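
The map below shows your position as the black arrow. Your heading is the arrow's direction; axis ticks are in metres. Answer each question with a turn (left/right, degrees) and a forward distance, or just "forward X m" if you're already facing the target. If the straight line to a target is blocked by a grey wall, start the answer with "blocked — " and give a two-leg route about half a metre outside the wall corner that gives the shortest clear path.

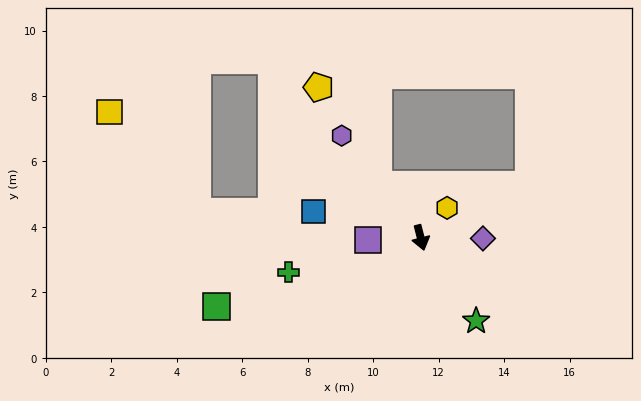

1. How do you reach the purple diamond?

turn left 75°, forward 1.9 m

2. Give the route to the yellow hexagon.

turn left 124°, forward 1.2 m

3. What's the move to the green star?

turn left 19°, forward 3.1 m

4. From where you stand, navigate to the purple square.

turn right 102°, forward 1.6 m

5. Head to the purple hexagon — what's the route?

turn right 157°, forward 3.9 m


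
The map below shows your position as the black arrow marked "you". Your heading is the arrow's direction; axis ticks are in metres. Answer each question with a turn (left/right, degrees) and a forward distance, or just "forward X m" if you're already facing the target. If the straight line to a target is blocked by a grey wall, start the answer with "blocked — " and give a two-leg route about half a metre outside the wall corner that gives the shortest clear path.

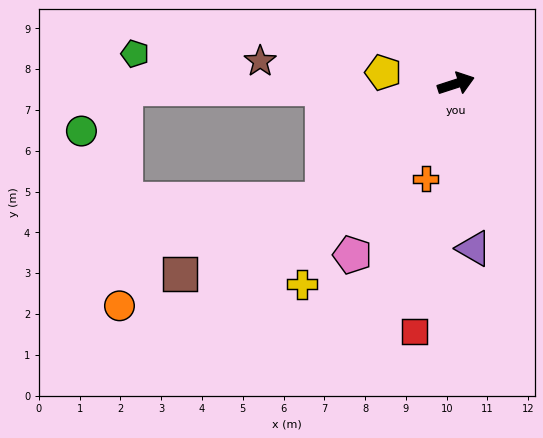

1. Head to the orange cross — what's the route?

turn right 126°, forward 2.4 m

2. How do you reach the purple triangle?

turn right 102°, forward 4.1 m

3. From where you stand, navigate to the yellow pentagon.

turn left 153°, forward 1.8 m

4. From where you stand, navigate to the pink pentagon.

turn right 139°, forward 4.9 m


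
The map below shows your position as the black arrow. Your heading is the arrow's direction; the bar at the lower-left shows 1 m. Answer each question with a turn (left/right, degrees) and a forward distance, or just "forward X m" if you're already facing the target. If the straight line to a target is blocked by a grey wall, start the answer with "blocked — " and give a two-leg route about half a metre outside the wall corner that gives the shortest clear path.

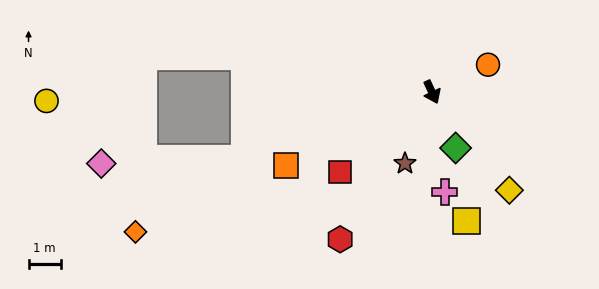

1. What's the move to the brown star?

turn right 46°, forward 2.4 m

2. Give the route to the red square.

turn right 74°, forward 3.8 m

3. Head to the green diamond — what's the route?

turn right 2°, forward 1.9 m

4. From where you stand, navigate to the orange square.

turn right 88°, forward 5.1 m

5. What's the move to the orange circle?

turn left 91°, forward 1.9 m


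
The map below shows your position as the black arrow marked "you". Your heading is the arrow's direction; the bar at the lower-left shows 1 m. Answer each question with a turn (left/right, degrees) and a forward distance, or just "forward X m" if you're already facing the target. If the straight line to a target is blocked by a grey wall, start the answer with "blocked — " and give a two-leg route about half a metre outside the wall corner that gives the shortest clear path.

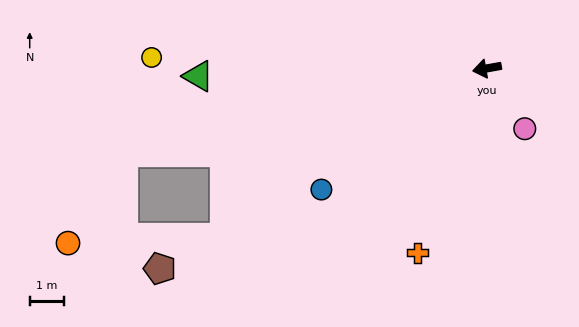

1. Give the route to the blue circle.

turn left 26°, forward 5.9 m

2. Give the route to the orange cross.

turn left 59°, forward 5.7 m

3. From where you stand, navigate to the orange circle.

blocked — turn left 3°, forward 10.8 m, then turn left 45°, forward 3.1 m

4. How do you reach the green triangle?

turn right 9°, forward 8.3 m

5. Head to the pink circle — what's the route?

turn left 112°, forward 2.1 m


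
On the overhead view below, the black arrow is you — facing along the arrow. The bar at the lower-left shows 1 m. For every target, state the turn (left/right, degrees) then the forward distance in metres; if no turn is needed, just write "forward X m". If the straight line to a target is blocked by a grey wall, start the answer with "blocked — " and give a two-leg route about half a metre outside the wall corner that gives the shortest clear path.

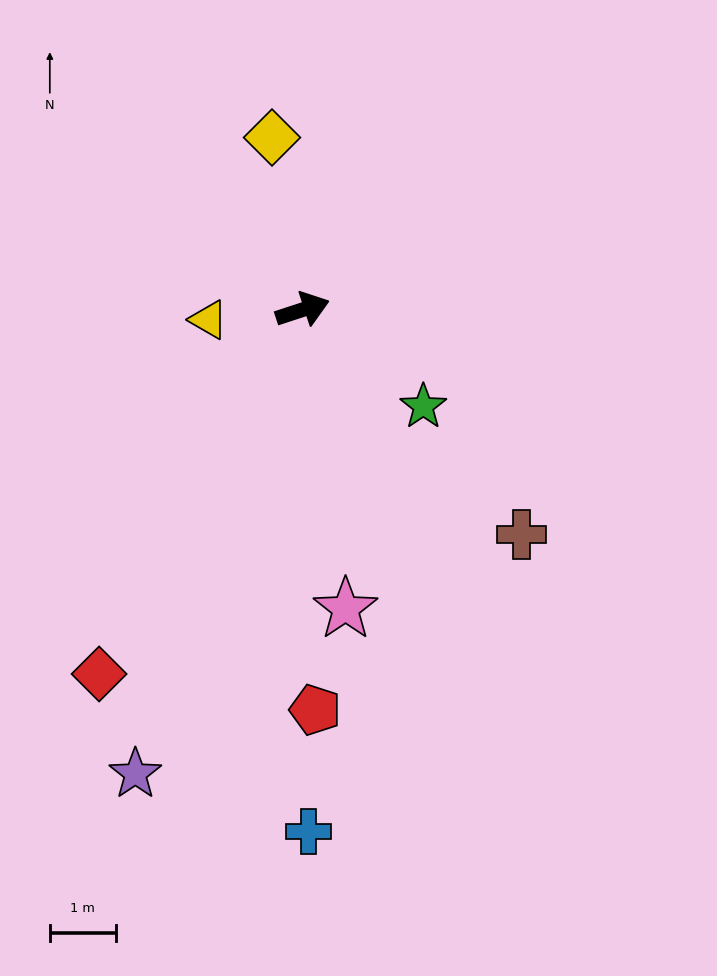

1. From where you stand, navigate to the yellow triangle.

turn left 168°, forward 1.4 m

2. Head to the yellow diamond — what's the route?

turn left 82°, forward 2.7 m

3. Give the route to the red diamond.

turn right 137°, forward 6.3 m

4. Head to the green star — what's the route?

turn right 57°, forward 2.3 m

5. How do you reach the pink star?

turn right 100°, forward 4.6 m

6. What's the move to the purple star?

turn right 128°, forward 7.5 m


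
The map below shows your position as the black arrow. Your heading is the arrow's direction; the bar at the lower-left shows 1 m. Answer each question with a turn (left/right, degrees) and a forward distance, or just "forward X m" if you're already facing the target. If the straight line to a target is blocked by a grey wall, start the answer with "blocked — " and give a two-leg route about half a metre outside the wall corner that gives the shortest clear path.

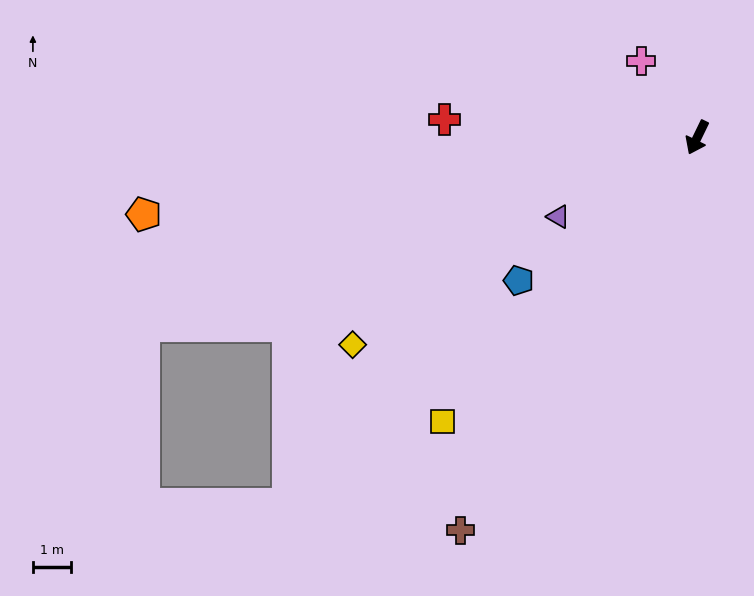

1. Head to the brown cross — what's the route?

turn right 5°, forward 12.0 m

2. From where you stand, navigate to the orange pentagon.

turn right 56°, forward 14.6 m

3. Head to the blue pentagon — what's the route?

turn right 25°, forward 6.0 m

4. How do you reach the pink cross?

turn right 118°, forward 2.5 m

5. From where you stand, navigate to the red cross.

turn right 68°, forward 6.6 m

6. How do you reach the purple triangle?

turn right 34°, forward 4.2 m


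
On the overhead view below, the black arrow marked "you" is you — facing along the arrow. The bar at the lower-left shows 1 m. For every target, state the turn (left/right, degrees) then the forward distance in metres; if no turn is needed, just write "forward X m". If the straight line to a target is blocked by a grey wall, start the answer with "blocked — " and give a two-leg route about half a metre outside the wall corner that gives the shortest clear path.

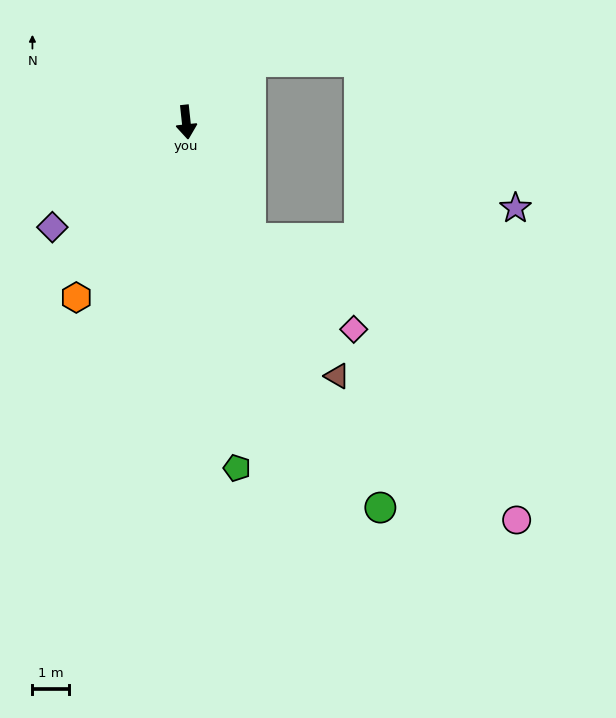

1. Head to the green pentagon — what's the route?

turn left 2°, forward 9.6 m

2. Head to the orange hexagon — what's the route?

turn right 38°, forward 5.7 m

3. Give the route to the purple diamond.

turn right 58°, forward 4.7 m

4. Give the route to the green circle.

turn left 21°, forward 11.8 m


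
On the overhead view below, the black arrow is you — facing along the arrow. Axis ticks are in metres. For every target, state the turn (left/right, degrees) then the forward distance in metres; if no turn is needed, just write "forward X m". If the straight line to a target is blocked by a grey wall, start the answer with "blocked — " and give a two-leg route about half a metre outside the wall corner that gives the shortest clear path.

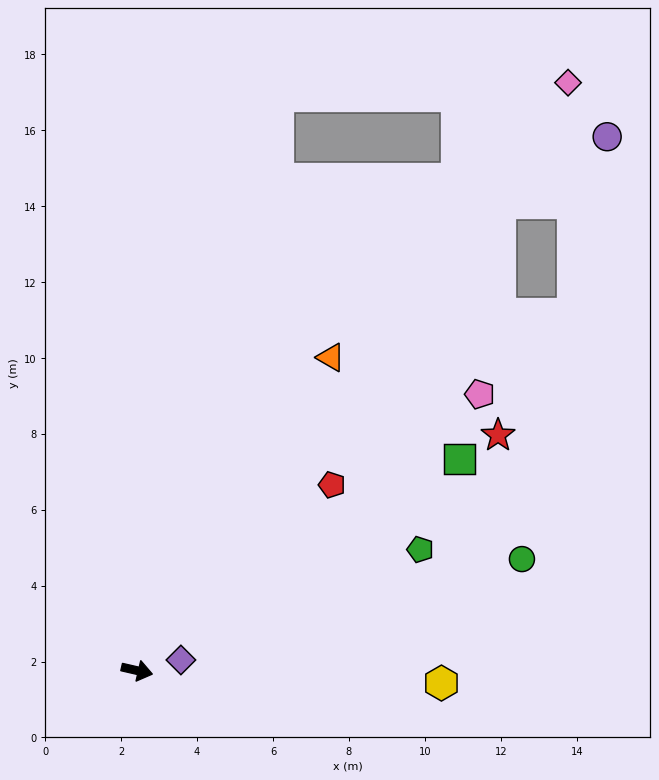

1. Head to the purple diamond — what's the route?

turn left 27°, forward 1.2 m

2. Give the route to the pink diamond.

turn left 67°, forward 19.2 m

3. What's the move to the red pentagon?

turn left 57°, forward 7.1 m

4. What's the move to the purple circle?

blocked — turn left 65°, forward 15.6 m, then turn right 20°, forward 3.3 m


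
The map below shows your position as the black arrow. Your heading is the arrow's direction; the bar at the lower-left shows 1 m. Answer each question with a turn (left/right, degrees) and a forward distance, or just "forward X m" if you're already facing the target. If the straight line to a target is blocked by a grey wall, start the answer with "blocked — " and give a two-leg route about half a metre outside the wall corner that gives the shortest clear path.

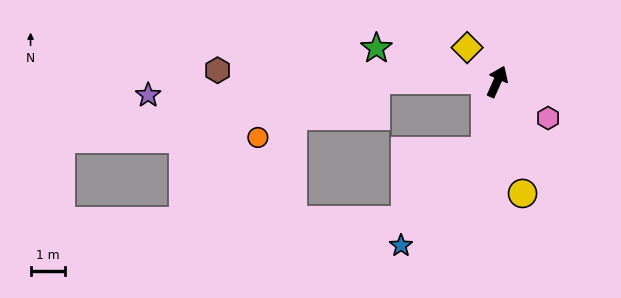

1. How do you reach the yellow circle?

turn right 143°, forward 3.3 m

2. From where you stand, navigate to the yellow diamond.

turn left 66°, forward 1.3 m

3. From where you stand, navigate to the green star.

turn left 99°, forward 3.6 m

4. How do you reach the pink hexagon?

turn right 102°, forward 1.8 m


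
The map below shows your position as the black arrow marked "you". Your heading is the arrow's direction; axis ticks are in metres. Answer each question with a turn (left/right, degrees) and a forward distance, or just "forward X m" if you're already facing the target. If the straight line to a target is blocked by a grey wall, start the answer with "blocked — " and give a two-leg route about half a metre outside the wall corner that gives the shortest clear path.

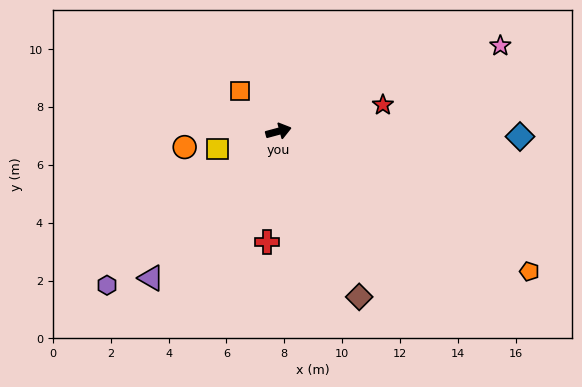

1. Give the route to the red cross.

turn right 111°, forward 3.9 m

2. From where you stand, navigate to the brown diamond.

turn right 79°, forward 6.4 m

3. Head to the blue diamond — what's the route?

turn right 16°, forward 8.4 m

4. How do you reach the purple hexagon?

turn right 153°, forward 8.0 m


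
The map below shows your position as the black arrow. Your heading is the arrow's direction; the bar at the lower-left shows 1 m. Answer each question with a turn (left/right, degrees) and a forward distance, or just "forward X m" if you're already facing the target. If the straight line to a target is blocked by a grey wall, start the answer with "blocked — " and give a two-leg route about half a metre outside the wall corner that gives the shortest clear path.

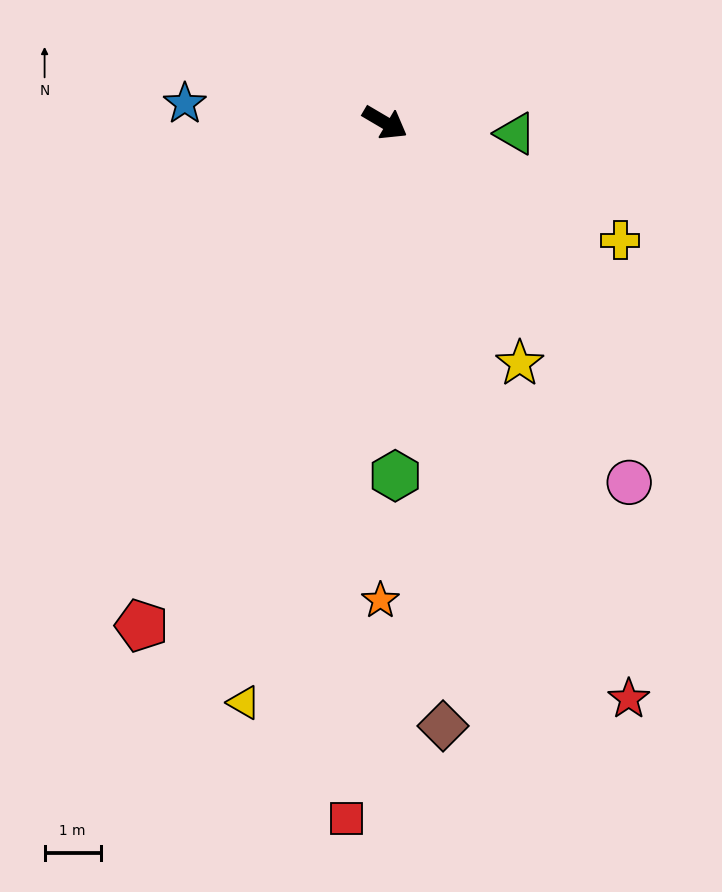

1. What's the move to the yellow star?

turn right 30°, forward 4.9 m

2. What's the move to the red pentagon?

turn right 85°, forward 9.9 m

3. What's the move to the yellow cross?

turn left 4°, forward 4.7 m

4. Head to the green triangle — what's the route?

turn left 26°, forward 2.3 m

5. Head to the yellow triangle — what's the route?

turn right 73°, forward 10.6 m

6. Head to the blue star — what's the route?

turn right 155°, forward 3.6 m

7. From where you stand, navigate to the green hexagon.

turn right 58°, forward 6.3 m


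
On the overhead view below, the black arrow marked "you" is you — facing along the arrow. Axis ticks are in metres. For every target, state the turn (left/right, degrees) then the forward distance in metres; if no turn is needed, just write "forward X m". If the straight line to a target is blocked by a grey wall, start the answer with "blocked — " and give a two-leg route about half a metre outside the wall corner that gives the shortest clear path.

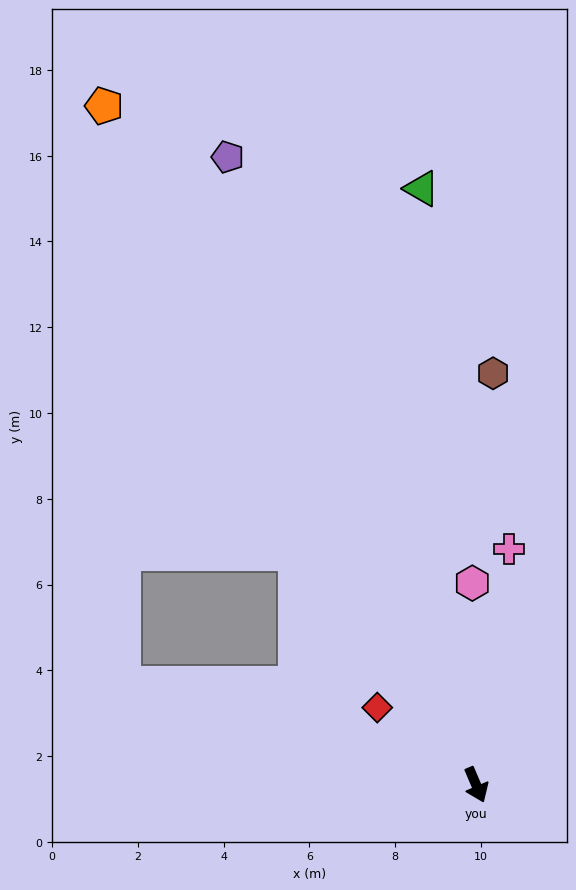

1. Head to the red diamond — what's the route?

turn right 151°, forward 2.9 m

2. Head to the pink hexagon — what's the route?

turn left 158°, forward 4.7 m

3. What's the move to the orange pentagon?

turn right 174°, forward 18.1 m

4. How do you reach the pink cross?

turn left 149°, forward 5.5 m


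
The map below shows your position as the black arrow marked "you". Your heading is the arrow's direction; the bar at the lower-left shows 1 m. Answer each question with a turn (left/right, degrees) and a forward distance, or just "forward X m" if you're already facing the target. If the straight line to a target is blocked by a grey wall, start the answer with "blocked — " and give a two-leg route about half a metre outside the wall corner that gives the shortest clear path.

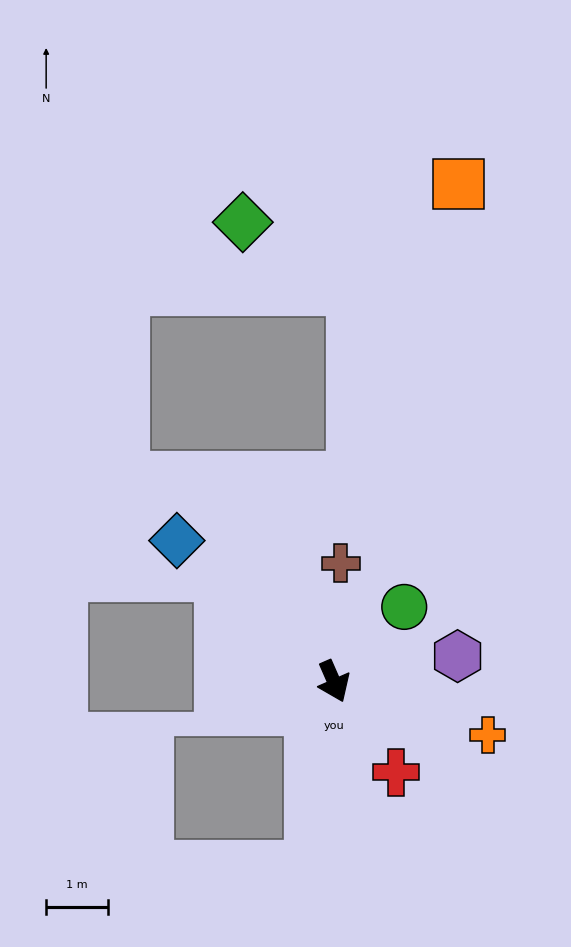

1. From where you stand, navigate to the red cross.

turn left 11°, forward 1.8 m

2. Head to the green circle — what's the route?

turn left 113°, forward 1.7 m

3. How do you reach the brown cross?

turn left 153°, forward 1.9 m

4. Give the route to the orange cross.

turn left 47°, forward 2.6 m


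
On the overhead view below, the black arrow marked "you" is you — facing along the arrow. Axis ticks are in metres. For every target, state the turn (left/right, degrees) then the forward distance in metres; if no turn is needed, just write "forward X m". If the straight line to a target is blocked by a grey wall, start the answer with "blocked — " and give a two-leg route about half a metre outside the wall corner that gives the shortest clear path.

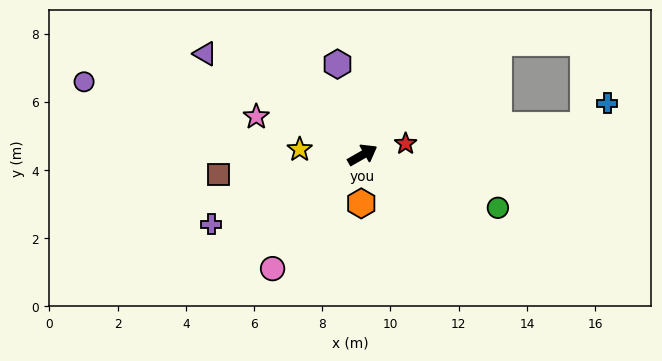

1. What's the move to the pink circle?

turn right 158°, forward 4.3 m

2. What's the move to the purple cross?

turn left 175°, forward 4.9 m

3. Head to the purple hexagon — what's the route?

turn left 76°, forward 2.8 m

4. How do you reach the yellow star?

turn left 145°, forward 1.8 m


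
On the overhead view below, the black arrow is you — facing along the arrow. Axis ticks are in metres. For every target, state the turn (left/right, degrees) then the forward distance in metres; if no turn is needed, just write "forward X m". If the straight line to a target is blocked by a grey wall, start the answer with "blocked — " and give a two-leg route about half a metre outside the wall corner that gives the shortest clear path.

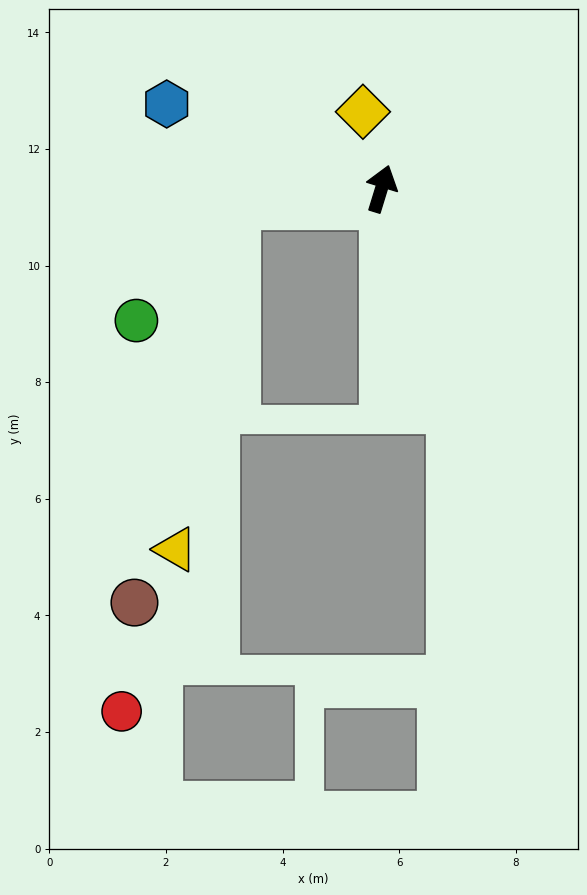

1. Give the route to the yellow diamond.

turn left 31°, forward 1.4 m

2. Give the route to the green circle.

blocked — turn left 113°, forward 2.5 m, then turn left 44°, forward 2.6 m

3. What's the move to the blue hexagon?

turn left 86°, forward 4.0 m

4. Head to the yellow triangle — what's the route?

blocked — turn left 113°, forward 2.5 m, then turn left 74°, forward 6.0 m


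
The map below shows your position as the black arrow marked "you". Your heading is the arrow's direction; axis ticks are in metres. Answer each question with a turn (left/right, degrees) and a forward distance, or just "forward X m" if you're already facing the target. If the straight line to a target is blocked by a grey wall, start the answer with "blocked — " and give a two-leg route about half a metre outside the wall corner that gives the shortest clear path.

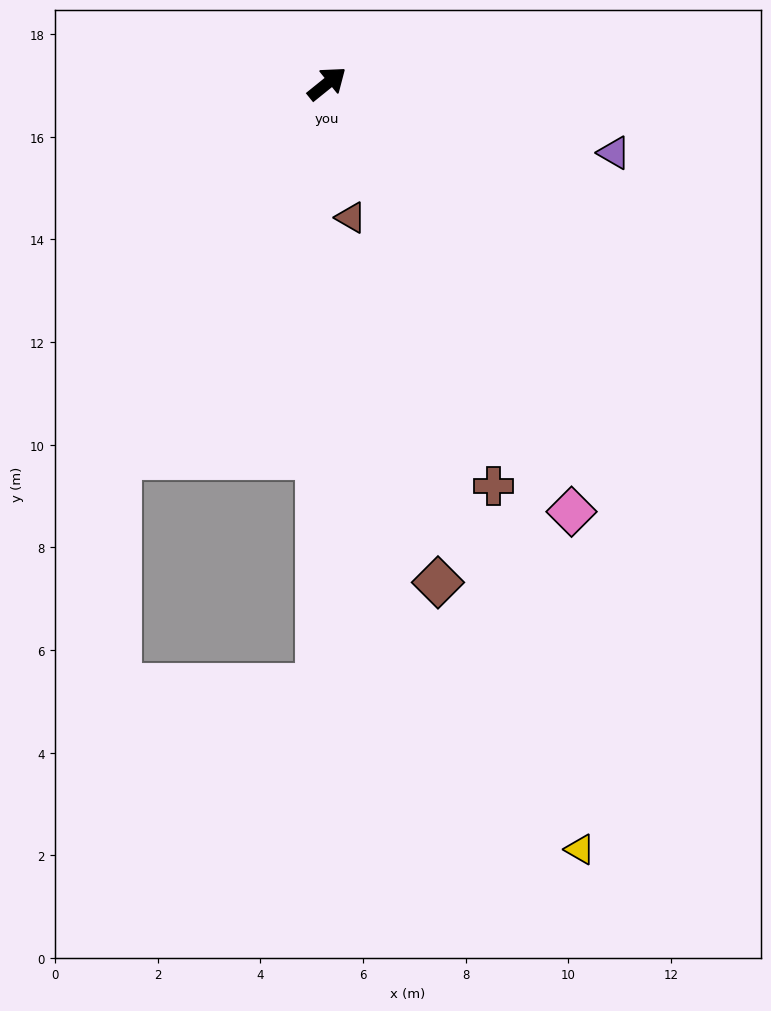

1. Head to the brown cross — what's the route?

turn right 106°, forward 8.5 m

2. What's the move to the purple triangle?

turn right 52°, forward 5.7 m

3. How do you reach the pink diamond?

turn right 99°, forward 9.6 m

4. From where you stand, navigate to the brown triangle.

turn right 119°, forward 2.7 m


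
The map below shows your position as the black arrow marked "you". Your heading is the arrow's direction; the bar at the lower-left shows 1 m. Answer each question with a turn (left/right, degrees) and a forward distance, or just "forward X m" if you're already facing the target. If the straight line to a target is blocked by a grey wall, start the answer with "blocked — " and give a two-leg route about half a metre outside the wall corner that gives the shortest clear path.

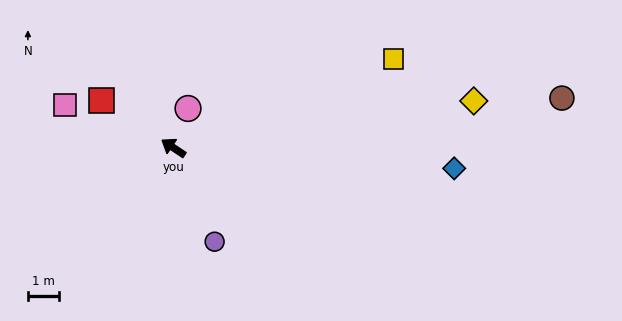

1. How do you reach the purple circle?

turn left 147°, forward 3.4 m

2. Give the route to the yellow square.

turn right 124°, forward 7.7 m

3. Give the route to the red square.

forward 2.8 m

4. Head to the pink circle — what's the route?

turn right 77°, forward 1.4 m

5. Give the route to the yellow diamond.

turn right 137°, forward 9.9 m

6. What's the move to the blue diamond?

turn right 151°, forward 9.2 m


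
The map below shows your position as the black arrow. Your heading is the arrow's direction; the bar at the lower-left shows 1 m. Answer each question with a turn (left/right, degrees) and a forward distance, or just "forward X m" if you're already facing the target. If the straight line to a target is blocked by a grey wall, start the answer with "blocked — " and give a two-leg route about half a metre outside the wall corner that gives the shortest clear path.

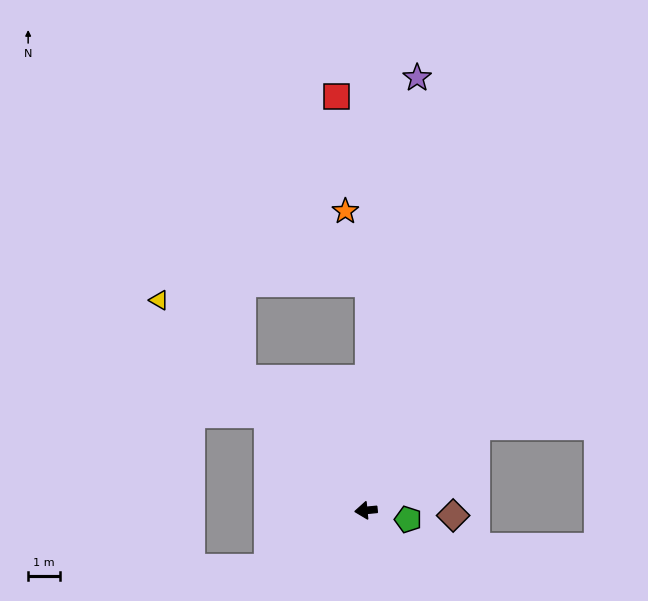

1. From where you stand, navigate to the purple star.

turn right 102°, forward 13.7 m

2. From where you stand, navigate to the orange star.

blocked — turn right 96°, forward 7.1 m, then turn left 18°, forward 2.4 m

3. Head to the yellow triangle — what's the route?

turn right 51°, forward 9.3 m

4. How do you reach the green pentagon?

turn left 162°, forward 1.4 m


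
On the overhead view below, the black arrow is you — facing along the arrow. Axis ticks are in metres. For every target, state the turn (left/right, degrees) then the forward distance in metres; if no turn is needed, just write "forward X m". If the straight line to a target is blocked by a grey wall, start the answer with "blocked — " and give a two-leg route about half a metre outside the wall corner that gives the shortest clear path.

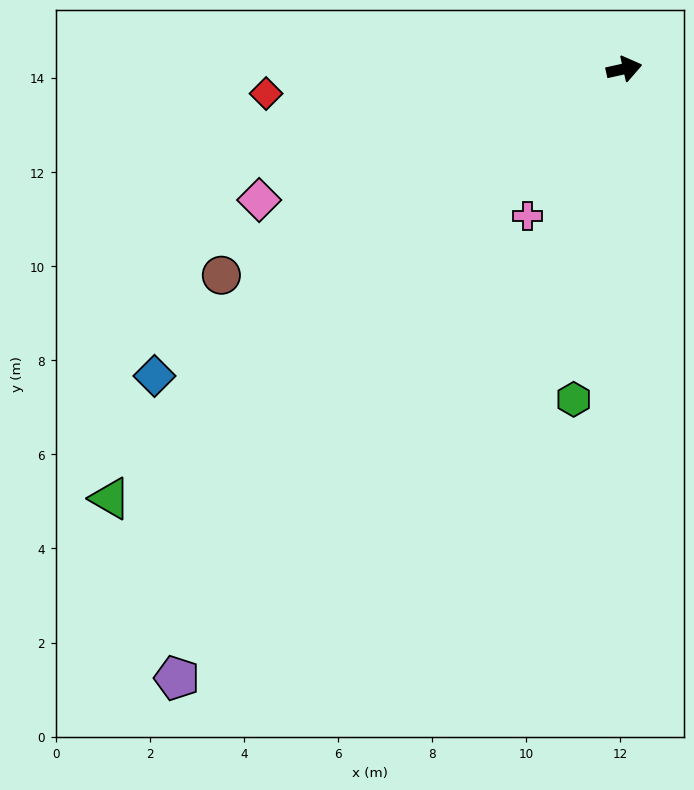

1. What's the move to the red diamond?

turn left 171°, forward 7.6 m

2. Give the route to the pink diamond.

turn right 173°, forward 8.2 m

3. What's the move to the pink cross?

turn right 136°, forward 3.7 m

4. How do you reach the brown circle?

turn right 166°, forward 9.6 m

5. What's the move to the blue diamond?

turn right 159°, forward 11.9 m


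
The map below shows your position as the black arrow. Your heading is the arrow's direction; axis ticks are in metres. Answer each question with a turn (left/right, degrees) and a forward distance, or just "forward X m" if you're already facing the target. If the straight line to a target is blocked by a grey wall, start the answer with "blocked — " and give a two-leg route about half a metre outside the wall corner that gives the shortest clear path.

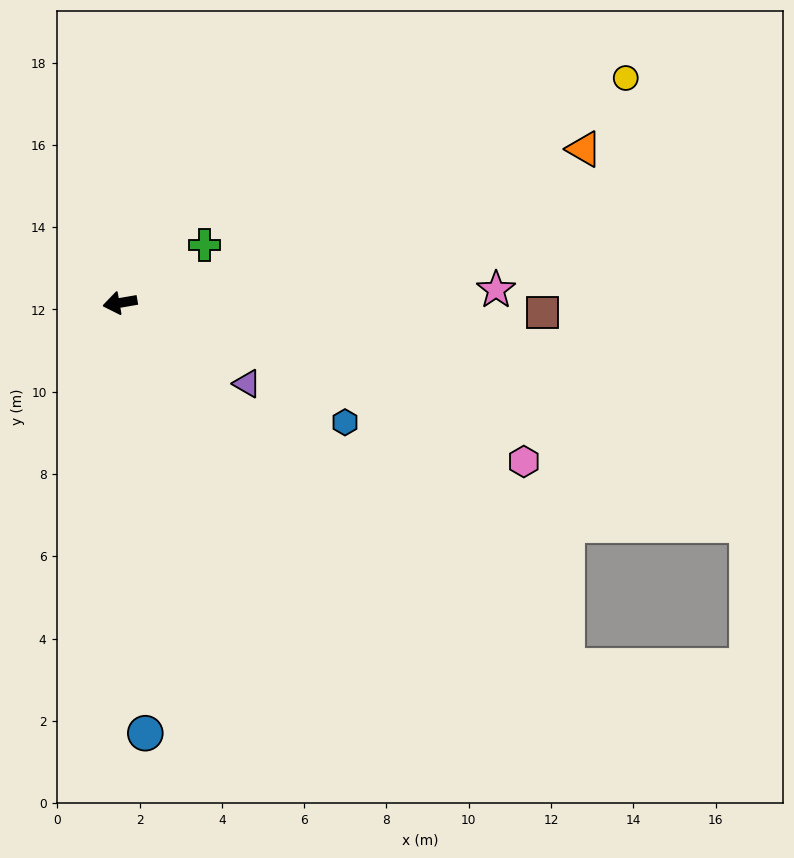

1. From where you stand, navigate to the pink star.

turn left 172°, forward 9.1 m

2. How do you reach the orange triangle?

turn right 171°, forward 11.9 m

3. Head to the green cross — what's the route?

turn right 155°, forward 2.5 m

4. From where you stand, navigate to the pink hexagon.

turn left 149°, forward 10.5 m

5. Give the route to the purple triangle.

turn left 138°, forward 3.7 m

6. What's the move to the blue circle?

turn left 84°, forward 10.5 m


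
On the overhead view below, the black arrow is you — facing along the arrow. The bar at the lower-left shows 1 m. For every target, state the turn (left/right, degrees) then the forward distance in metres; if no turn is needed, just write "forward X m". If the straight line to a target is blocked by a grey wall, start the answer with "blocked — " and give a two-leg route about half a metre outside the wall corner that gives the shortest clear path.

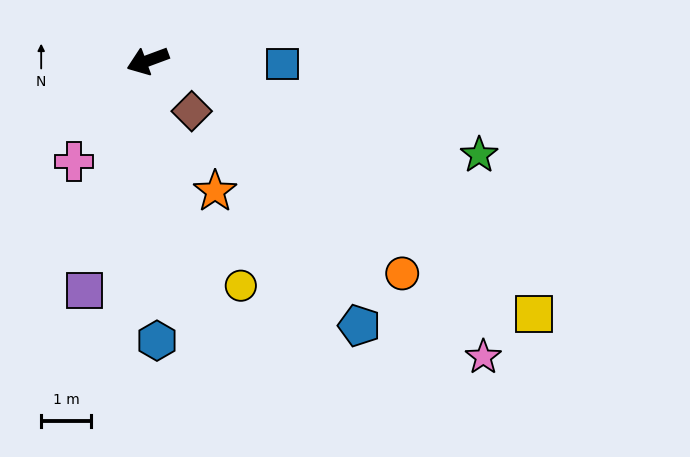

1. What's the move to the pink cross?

turn left 33°, forward 2.5 m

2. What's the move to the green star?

turn left 144°, forward 6.9 m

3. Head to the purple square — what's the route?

turn left 54°, forward 4.7 m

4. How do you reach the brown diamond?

turn left 111°, forward 1.3 m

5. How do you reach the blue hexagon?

turn left 72°, forward 5.6 m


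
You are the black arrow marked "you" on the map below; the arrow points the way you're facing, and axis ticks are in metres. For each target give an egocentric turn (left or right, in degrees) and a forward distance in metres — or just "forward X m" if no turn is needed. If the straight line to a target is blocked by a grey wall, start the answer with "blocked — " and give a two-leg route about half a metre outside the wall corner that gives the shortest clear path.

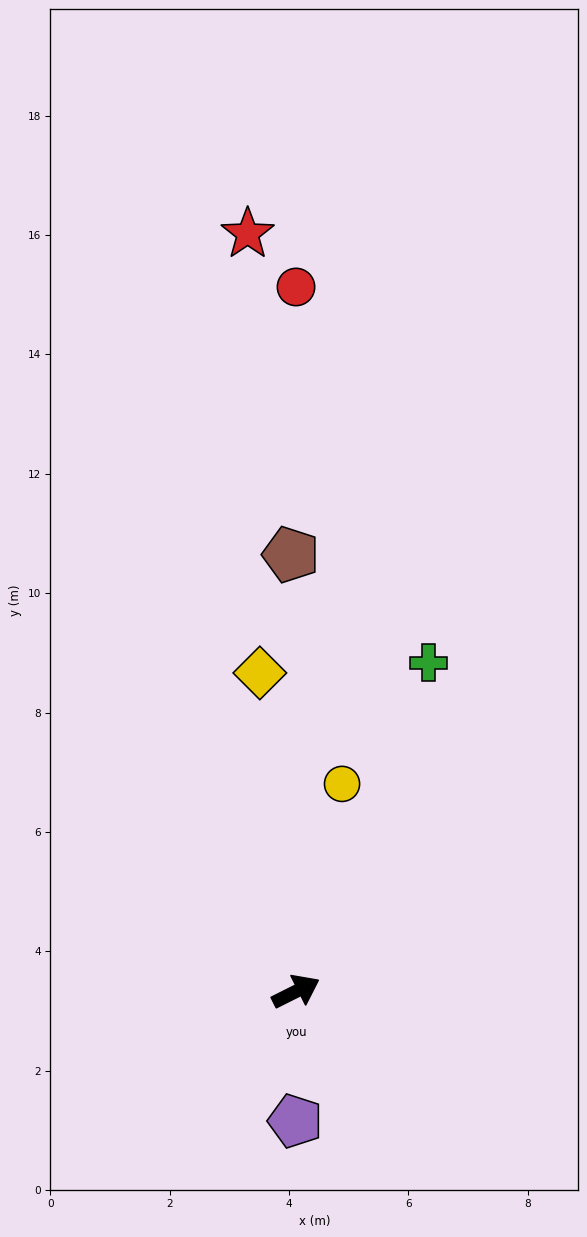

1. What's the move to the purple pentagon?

turn right 117°, forward 2.2 m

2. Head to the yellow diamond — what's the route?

turn left 70°, forward 5.4 m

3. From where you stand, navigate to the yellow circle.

turn left 51°, forward 3.6 m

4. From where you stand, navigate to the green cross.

turn left 41°, forward 5.9 m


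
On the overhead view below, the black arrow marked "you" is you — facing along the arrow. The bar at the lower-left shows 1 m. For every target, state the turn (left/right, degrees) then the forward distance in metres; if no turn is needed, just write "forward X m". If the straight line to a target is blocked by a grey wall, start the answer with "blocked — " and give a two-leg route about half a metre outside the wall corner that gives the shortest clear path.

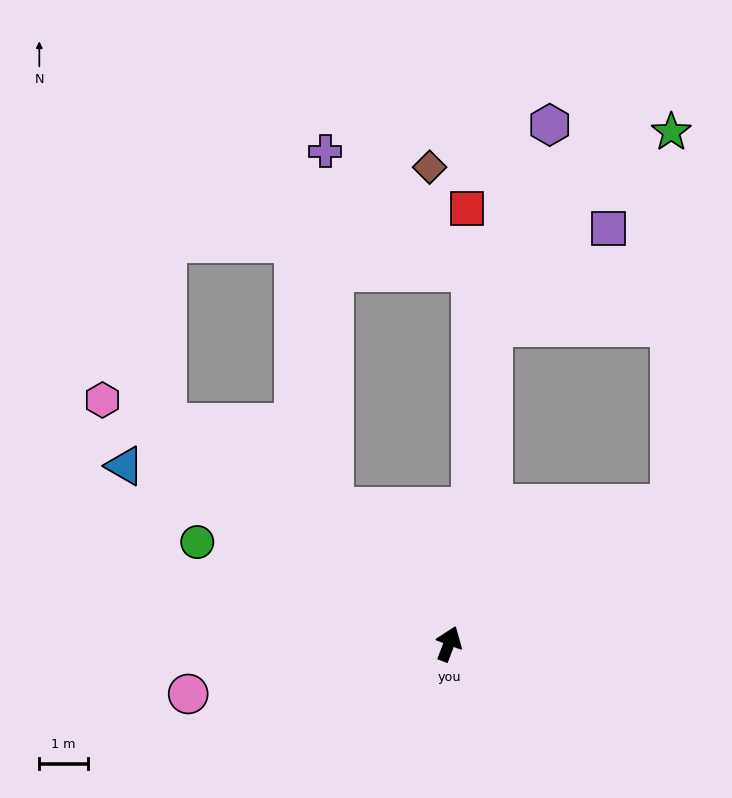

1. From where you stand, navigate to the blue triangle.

turn left 82°, forward 7.6 m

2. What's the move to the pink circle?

turn left 122°, forward 5.5 m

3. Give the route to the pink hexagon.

turn left 75°, forward 8.7 m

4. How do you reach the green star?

blocked — turn right 37°, forward 5.4 m, then turn left 58°, forward 7.7 m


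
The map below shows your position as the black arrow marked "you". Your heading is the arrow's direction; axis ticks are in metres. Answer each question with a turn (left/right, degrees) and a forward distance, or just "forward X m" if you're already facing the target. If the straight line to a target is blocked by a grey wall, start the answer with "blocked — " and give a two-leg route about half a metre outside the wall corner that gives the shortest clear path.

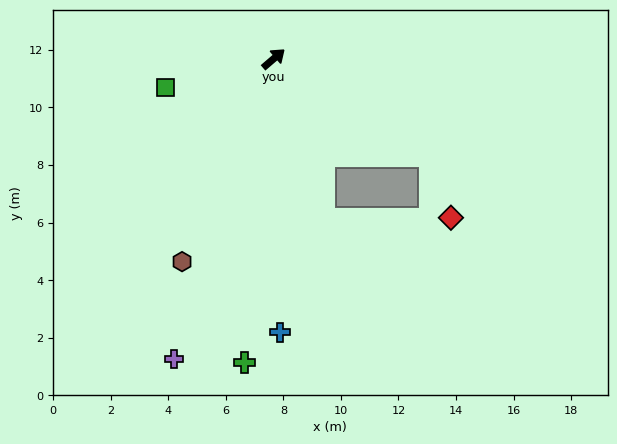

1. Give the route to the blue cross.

turn right 129°, forward 9.5 m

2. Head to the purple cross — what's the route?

turn right 149°, forward 11.0 m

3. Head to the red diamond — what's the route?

blocked — turn right 72°, forward 6.4 m, then turn right 41°, forward 2.3 m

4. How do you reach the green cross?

turn right 136°, forward 10.6 m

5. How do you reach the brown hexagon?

turn right 155°, forward 7.7 m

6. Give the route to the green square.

turn left 154°, forward 3.9 m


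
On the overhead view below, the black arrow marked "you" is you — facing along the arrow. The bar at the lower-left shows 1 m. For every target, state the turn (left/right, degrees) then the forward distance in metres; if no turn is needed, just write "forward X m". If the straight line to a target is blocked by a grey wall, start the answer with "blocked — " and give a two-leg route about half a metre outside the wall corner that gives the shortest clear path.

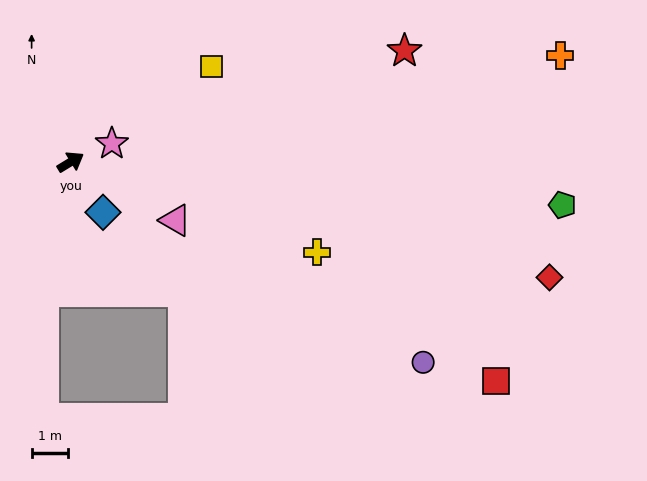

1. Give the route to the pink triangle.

turn right 61°, forward 3.3 m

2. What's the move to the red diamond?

turn right 45°, forward 13.7 m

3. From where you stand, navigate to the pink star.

turn right 7°, forward 1.3 m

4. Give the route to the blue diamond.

turn right 89°, forward 1.7 m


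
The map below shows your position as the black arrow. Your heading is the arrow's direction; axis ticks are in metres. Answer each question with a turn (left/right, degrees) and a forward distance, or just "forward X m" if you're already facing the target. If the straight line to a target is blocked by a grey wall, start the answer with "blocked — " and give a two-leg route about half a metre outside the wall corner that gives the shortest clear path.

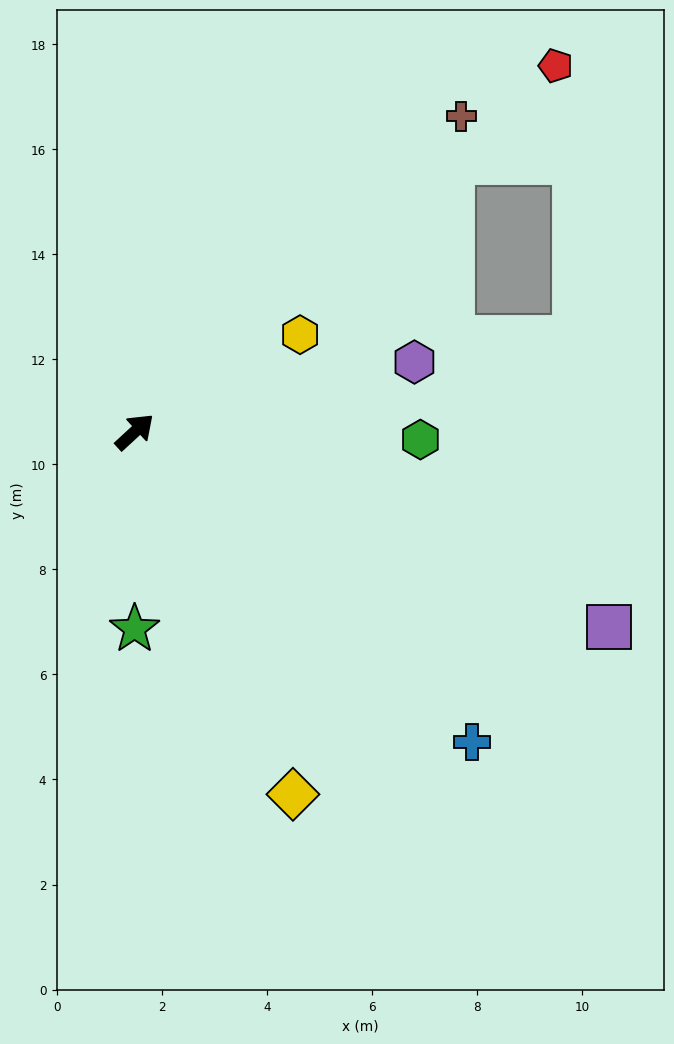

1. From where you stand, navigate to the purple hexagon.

turn right 29°, forward 5.5 m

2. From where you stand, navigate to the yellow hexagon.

turn right 12°, forward 3.7 m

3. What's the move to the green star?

turn right 133°, forward 3.8 m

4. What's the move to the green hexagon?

turn right 44°, forward 5.4 m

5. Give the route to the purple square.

turn right 65°, forward 9.8 m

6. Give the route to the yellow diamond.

turn right 109°, forward 7.5 m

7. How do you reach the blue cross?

turn right 85°, forward 8.7 m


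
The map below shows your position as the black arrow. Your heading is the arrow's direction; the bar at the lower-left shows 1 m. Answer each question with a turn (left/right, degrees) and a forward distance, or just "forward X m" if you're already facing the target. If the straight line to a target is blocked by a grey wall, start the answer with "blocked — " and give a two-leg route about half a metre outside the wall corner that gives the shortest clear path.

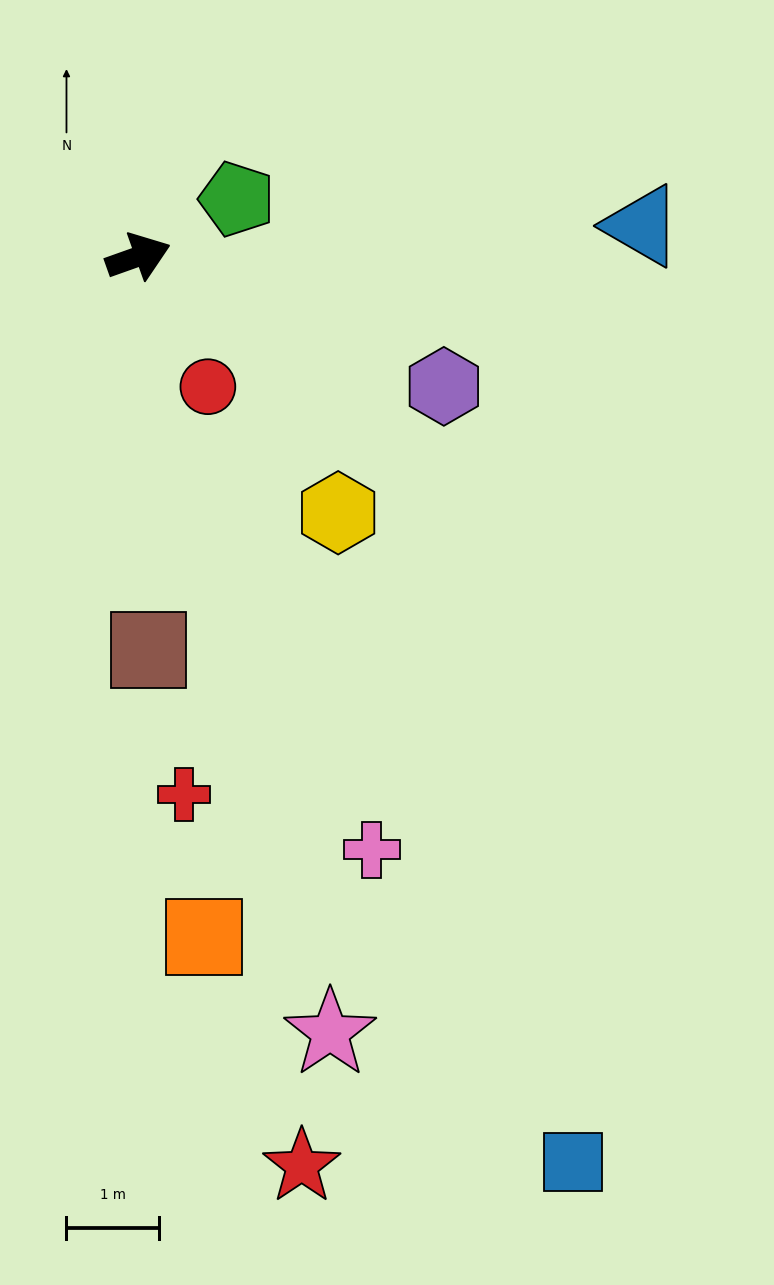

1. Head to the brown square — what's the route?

turn right 108°, forward 4.2 m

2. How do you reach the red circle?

turn right 81°, forward 1.6 m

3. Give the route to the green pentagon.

turn left 11°, forward 1.2 m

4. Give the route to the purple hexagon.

turn right 43°, forward 3.6 m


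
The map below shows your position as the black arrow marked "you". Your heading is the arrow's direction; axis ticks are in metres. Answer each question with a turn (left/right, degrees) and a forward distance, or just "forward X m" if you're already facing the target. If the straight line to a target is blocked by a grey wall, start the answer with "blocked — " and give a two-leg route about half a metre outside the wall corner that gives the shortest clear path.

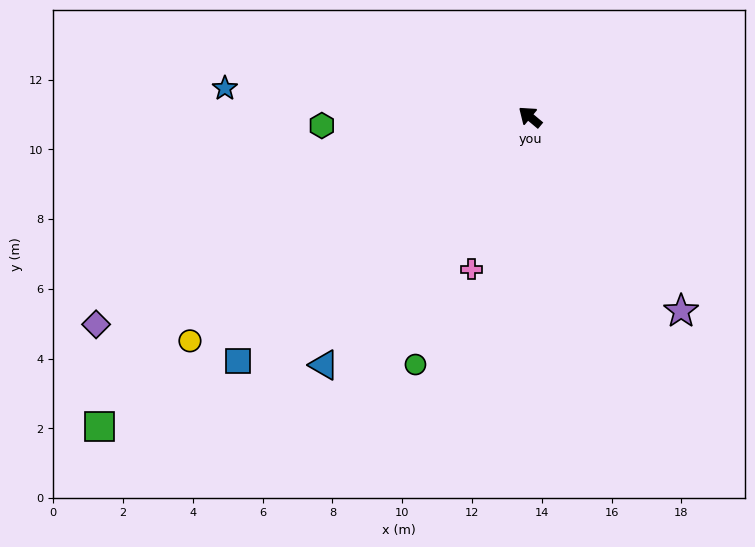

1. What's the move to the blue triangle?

turn left 90°, forward 9.2 m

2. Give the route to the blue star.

turn left 34°, forward 8.8 m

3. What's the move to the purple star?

turn left 168°, forward 7.1 m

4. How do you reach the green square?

turn left 76°, forward 15.2 m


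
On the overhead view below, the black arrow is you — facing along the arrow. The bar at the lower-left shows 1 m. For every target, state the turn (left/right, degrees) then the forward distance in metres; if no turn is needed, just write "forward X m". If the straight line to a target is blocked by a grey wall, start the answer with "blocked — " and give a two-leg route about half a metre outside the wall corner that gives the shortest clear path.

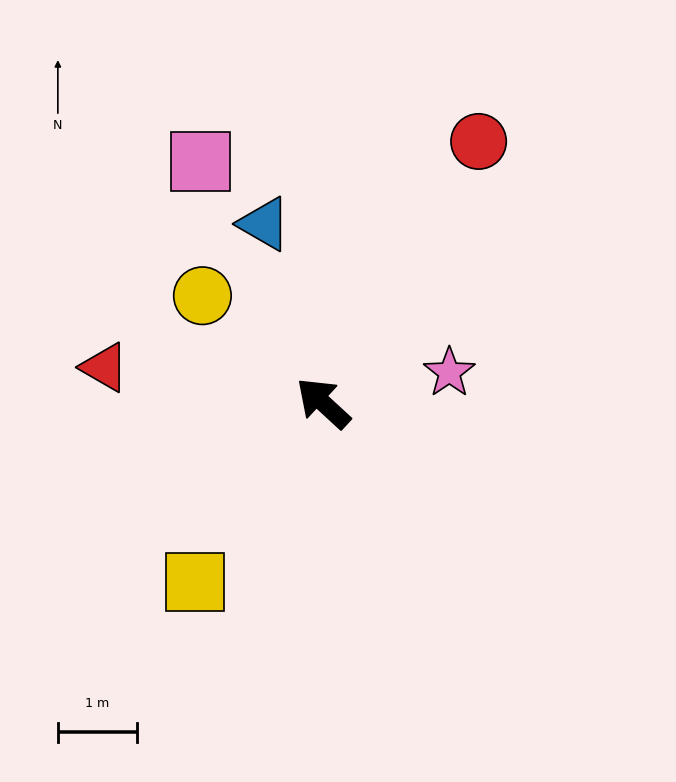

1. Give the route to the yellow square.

turn left 97°, forward 2.8 m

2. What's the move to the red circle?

turn right 78°, forward 3.8 m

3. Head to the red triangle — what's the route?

turn left 33°, forward 2.8 m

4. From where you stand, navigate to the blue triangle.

turn right 29°, forward 2.4 m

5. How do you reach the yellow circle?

forward 2.0 m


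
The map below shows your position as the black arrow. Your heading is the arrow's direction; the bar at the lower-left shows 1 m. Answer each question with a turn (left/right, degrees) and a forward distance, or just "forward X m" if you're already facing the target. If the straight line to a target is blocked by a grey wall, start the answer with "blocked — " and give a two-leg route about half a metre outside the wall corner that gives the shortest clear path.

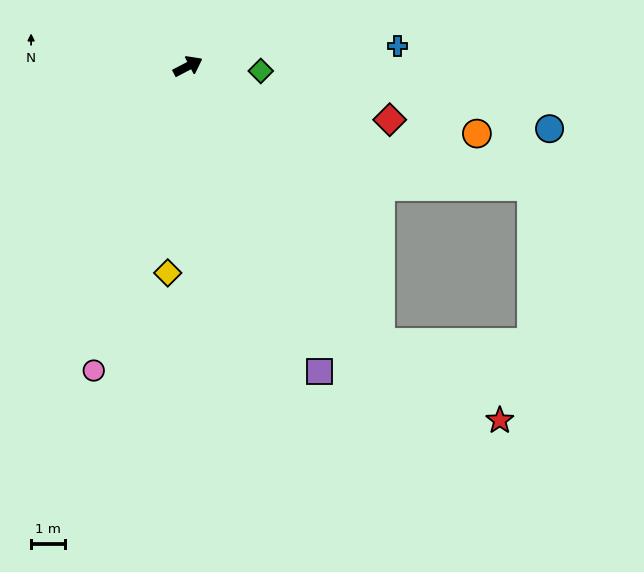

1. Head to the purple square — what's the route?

turn right 94°, forward 9.8 m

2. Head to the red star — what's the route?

blocked — turn right 83°, forward 9.9 m, then turn left 22°, forward 4.2 m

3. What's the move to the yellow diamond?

turn right 123°, forward 6.1 m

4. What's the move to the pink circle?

turn right 135°, forward 9.4 m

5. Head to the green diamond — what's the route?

turn right 31°, forward 2.2 m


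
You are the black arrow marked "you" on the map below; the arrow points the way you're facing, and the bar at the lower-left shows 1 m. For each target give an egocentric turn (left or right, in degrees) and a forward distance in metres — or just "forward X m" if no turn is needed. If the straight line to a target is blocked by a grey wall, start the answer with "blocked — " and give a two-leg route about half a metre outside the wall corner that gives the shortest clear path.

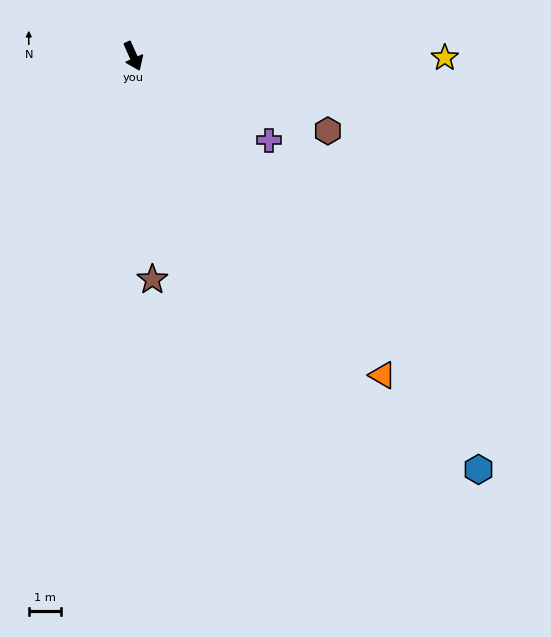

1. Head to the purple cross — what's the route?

turn left 34°, forward 4.9 m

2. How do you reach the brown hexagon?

turn left 45°, forward 6.4 m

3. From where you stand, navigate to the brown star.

turn right 19°, forward 6.9 m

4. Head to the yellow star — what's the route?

turn left 66°, forward 9.5 m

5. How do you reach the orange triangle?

turn left 14°, forward 12.4 m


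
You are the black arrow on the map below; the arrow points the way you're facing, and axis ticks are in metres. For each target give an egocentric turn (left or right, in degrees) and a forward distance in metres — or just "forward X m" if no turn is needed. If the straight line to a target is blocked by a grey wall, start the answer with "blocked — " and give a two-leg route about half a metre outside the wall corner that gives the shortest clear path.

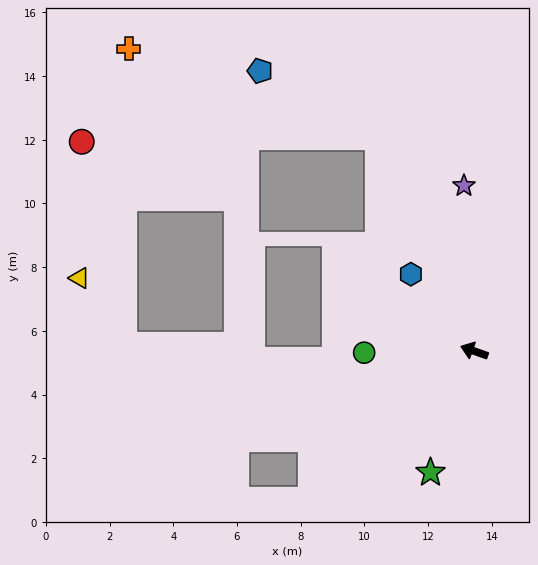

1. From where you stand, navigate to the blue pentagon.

blocked — turn right 46°, forward 7.4 m, then turn left 36°, forward 4.3 m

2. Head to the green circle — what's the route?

turn left 20°, forward 3.5 m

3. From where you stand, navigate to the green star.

turn left 90°, forward 4.1 m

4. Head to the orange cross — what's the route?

blocked — turn right 46°, forward 7.4 m, then turn left 46°, forward 8.3 m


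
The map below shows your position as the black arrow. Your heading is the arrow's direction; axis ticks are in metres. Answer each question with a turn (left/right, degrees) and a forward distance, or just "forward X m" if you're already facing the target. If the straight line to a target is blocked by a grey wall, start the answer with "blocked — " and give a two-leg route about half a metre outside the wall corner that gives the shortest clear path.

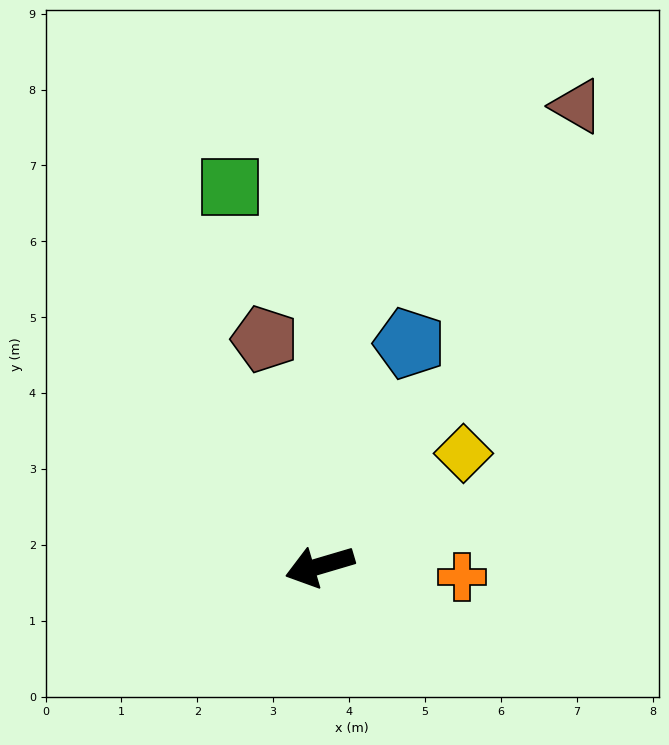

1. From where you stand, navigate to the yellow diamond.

turn right 158°, forward 2.4 m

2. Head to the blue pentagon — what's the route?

turn right 128°, forward 3.2 m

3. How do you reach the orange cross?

turn left 159°, forward 1.9 m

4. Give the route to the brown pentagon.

turn right 93°, forward 3.1 m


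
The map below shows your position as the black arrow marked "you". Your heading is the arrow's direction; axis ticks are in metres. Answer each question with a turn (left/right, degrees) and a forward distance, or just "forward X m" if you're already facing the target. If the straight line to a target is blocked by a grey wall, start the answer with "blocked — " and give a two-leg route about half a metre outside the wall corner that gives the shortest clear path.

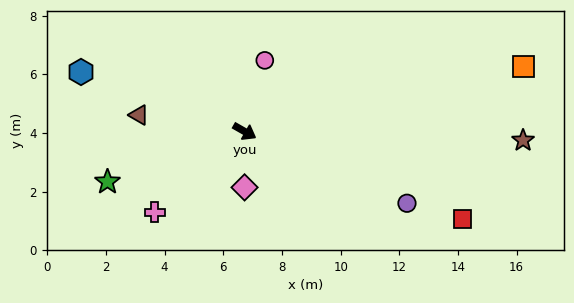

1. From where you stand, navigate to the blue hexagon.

turn right 170°, forward 5.9 m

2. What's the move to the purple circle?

turn left 6°, forward 6.1 m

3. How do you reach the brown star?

turn left 28°, forward 9.5 m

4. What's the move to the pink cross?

turn right 108°, forward 4.1 m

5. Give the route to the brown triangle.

turn right 159°, forward 3.6 m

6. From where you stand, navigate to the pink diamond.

turn right 60°, forward 1.9 m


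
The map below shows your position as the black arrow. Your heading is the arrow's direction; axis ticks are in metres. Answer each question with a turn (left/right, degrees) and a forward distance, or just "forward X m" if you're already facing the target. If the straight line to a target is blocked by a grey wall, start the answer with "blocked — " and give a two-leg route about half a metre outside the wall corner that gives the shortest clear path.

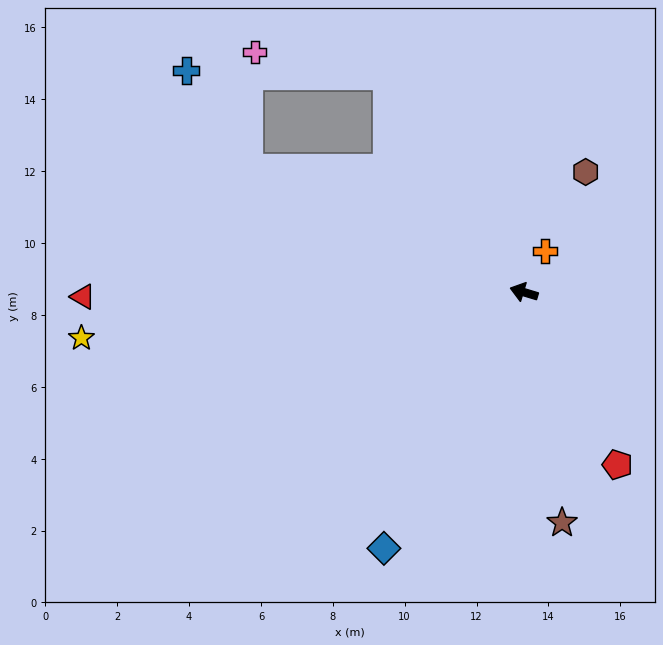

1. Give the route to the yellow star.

turn left 23°, forward 12.4 m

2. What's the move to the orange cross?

turn right 100°, forward 1.3 m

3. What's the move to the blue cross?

blocked — turn right 7°, forward 8.4 m, then turn right 34°, forward 3.2 m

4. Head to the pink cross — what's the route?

blocked — turn right 41°, forward 7.1 m, then turn left 48°, forward 3.8 m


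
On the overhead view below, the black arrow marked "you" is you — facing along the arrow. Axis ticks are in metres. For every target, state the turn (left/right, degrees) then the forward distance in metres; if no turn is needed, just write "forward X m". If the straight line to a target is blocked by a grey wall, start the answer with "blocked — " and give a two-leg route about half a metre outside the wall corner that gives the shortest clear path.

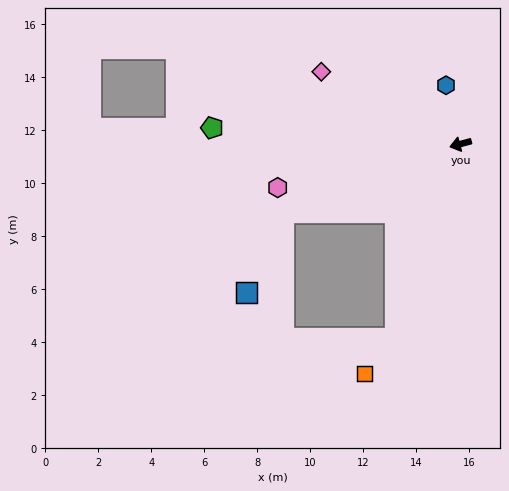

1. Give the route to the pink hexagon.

forward 7.1 m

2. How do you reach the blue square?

blocked — turn left 6°, forward 7.2 m, then turn left 45°, forward 3.3 m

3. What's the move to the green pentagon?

turn right 19°, forward 9.4 m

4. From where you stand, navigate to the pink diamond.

turn right 42°, forward 5.9 m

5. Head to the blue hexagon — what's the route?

turn right 91°, forward 2.3 m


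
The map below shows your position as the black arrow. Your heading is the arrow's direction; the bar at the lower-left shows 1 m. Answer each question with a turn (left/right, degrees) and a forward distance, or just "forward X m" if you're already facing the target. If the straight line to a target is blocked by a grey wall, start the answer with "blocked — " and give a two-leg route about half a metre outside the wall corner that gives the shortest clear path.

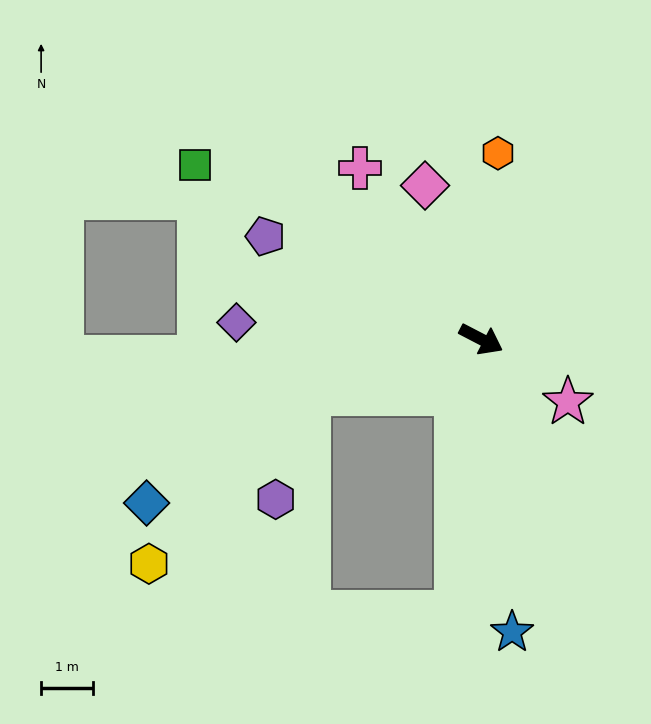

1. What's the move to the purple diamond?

turn right 156°, forward 4.7 m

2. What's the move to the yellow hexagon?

blocked — turn right 135°, forward 3.5 m, then turn left 29°, forward 4.5 m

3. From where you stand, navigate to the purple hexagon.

blocked — turn right 135°, forward 3.5 m, then turn left 55°, forward 2.1 m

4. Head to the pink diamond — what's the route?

turn left 137°, forward 3.1 m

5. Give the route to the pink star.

turn right 8°, forward 2.1 m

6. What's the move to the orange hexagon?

turn left 112°, forward 3.6 m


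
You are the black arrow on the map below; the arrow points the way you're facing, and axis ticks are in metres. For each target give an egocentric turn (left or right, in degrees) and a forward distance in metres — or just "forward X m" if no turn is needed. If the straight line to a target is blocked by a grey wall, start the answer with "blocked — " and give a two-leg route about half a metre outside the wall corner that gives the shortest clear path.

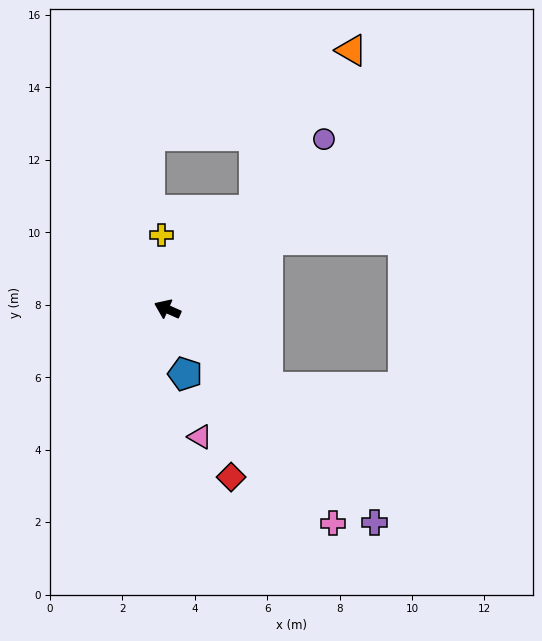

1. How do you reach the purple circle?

turn right 109°, forward 6.4 m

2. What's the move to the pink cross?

turn left 152°, forward 7.5 m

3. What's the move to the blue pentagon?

turn left 129°, forward 1.9 m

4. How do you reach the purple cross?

turn left 158°, forward 8.2 m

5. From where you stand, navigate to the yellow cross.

turn right 61°, forward 2.1 m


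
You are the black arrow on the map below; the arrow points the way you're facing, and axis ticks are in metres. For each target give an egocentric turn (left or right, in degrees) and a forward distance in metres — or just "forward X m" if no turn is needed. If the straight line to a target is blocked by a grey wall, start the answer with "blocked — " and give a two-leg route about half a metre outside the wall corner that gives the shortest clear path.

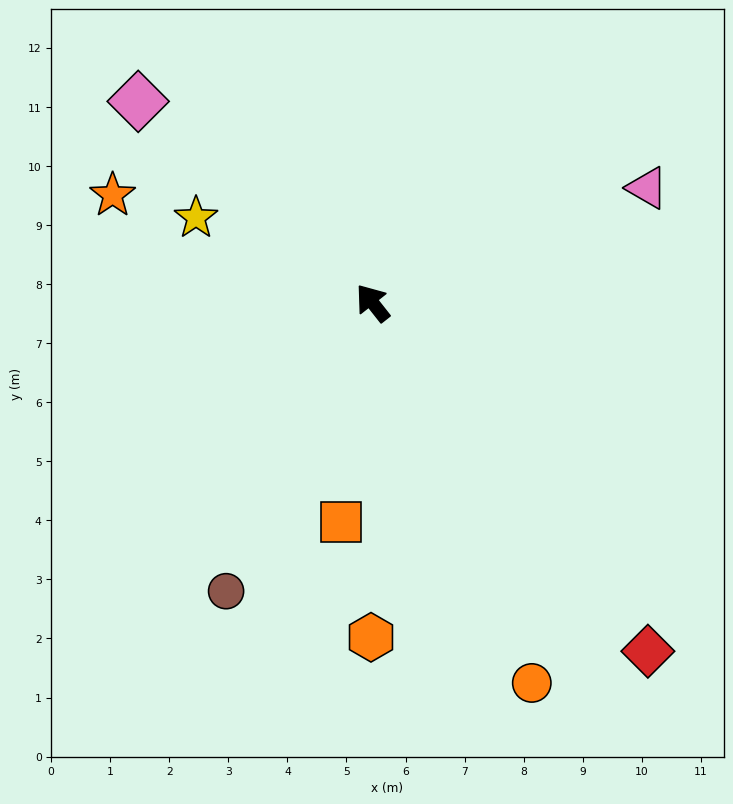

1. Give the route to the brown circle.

turn left 115°, forward 5.5 m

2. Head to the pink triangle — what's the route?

turn right 106°, forward 5.0 m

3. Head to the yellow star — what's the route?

turn left 26°, forward 3.3 m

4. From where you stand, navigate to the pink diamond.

turn left 11°, forward 5.2 m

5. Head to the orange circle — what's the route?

turn left 164°, forward 7.0 m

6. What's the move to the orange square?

turn left 134°, forward 3.7 m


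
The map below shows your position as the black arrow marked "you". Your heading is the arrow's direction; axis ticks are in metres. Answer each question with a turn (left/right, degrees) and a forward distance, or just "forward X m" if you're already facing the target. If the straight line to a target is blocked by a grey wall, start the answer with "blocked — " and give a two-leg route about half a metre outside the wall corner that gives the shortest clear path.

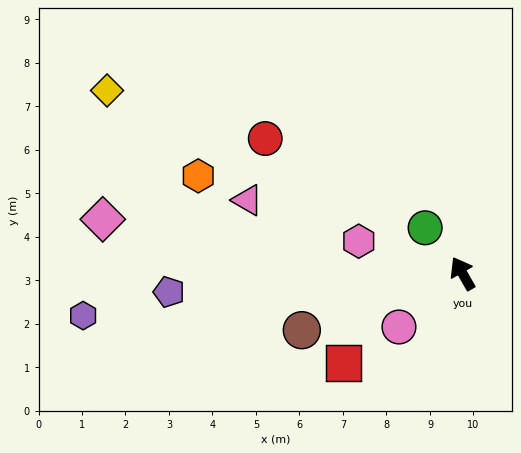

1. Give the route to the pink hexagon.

turn left 43°, forward 2.5 m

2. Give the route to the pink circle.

turn left 100°, forward 1.9 m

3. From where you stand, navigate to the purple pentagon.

turn left 64°, forward 6.8 m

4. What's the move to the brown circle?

turn left 80°, forward 3.9 m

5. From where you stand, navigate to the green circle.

turn left 10°, forward 1.4 m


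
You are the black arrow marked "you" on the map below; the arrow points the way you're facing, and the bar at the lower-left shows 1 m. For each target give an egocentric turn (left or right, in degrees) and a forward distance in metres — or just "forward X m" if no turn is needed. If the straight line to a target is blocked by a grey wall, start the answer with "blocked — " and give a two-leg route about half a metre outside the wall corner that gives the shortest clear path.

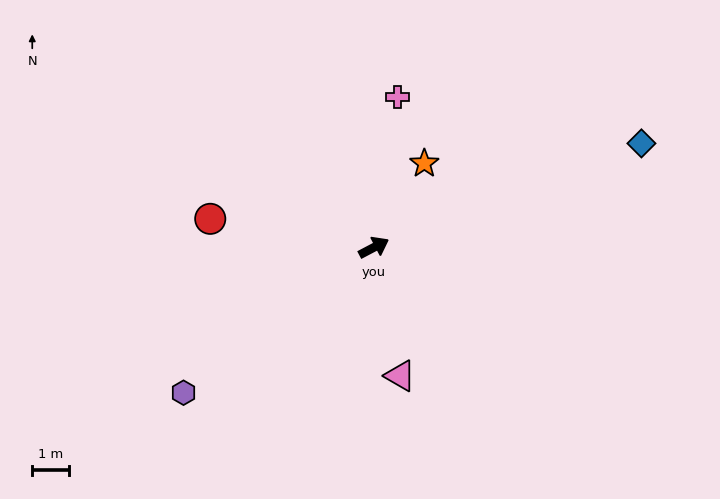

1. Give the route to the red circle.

turn left 142°, forward 4.6 m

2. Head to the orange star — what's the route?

turn left 31°, forward 2.7 m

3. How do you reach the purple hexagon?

turn right 170°, forward 6.6 m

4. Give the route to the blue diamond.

turn right 7°, forward 7.9 m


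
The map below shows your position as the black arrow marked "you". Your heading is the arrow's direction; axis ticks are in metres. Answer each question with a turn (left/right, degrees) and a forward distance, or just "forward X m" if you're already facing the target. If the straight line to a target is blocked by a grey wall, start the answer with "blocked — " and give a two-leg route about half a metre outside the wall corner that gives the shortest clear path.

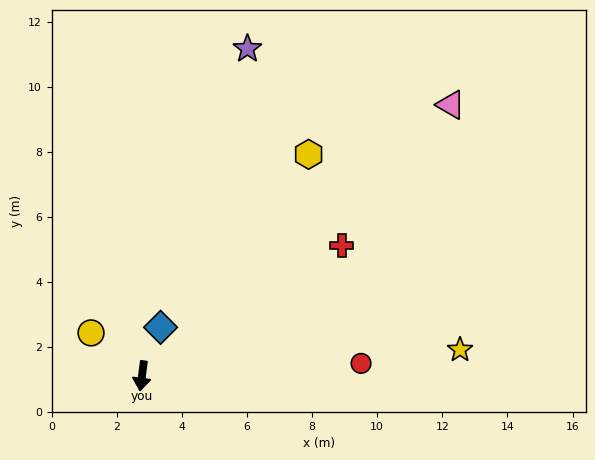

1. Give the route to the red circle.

turn left 101°, forward 6.7 m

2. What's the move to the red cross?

turn left 131°, forward 7.3 m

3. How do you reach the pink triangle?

turn left 139°, forward 12.6 m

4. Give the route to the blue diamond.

turn left 166°, forward 1.6 m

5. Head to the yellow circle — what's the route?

turn right 123°, forward 2.0 m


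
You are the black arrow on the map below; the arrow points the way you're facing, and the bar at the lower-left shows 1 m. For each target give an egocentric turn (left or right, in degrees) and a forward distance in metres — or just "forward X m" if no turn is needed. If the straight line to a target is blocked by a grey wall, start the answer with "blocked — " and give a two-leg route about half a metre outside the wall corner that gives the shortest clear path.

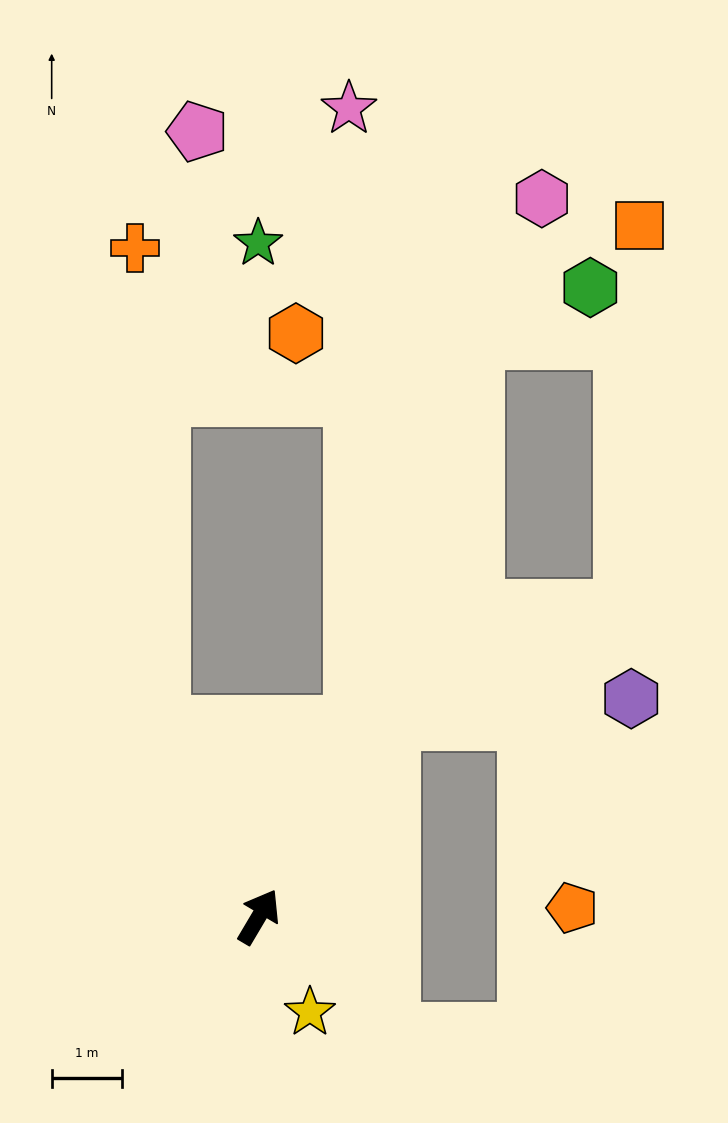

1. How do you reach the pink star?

blocked — turn left 4°, forward 3.0 m, then turn left 27°, forward 8.8 m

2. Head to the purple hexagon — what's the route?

blocked — turn right 3°, forward 3.4 m, then turn right 51°, forward 3.4 m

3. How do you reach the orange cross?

blocked — turn left 58°, forward 3.1 m, then turn right 24°, forward 6.8 m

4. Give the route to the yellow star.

turn right 121°, forward 1.5 m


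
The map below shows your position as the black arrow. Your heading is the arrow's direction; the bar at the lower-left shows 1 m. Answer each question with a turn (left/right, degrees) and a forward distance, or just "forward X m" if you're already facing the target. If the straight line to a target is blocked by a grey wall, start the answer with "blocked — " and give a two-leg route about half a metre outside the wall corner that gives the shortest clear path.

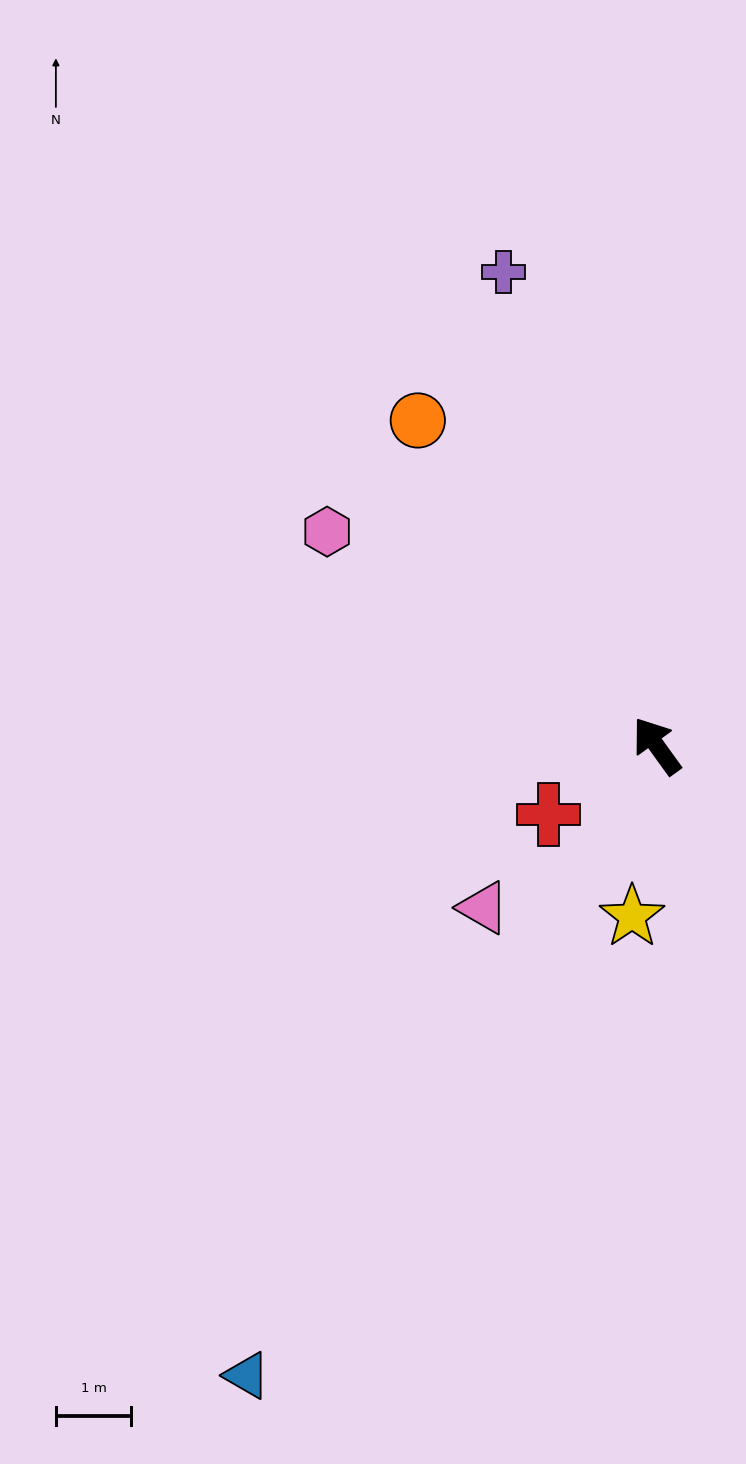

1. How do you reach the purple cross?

turn right 18°, forward 6.6 m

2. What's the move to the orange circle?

forward 5.4 m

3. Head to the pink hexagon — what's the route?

turn left 21°, forward 5.2 m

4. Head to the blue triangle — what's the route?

turn left 111°, forward 10.0 m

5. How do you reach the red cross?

turn left 87°, forward 1.7 m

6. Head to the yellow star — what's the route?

turn left 136°, forward 2.3 m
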